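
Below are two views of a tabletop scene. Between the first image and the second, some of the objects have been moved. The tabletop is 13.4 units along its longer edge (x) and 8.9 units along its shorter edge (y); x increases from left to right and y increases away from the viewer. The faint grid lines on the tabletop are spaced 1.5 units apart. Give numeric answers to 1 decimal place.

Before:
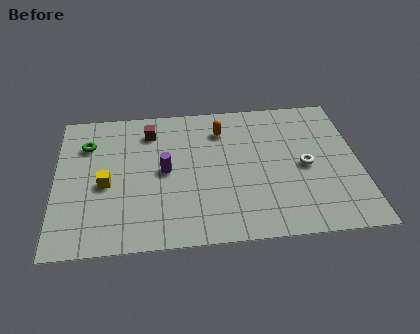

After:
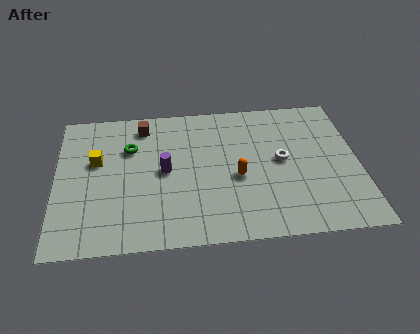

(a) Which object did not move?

the purple cylinder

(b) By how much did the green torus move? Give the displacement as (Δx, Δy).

(1.9, -0.4)

From the two frames, the green torus sits at roughly (1.4, 6.5) before and (3.3, 6.1) after.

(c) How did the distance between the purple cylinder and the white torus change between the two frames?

-1.0

The distance was about 6.2 in the first image and 5.2 in the second, so they moved 1.0 units closer together.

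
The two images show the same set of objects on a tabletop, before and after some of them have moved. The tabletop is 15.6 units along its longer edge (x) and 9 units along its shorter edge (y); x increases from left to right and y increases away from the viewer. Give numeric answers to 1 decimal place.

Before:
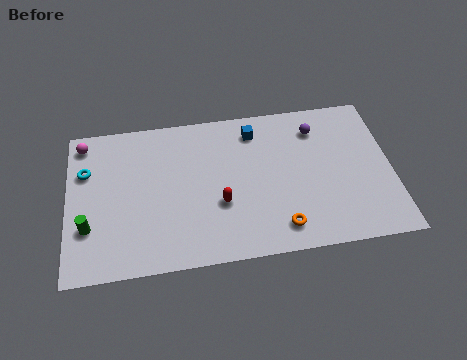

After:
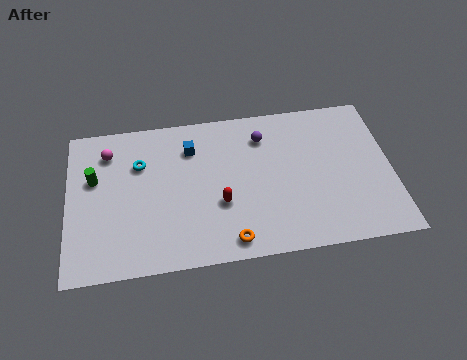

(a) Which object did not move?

the red capsule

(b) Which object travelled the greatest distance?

the blue cube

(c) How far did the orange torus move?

2.4

The orange torus moved from about (10.1, 1.5) to (7.7, 1.1), a distance of √(2.4² + 0.4²) ≈ 2.4.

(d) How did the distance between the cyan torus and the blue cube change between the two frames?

-5.7

They were about 8.3 units apart before and 2.6 after — 5.7 units closer together.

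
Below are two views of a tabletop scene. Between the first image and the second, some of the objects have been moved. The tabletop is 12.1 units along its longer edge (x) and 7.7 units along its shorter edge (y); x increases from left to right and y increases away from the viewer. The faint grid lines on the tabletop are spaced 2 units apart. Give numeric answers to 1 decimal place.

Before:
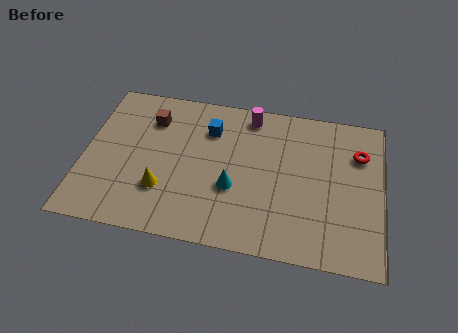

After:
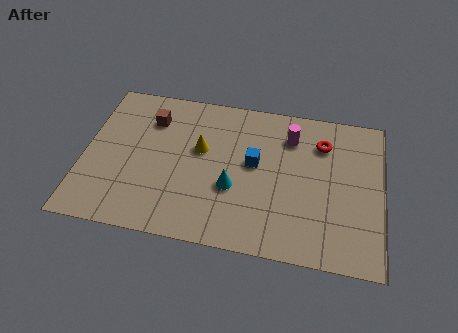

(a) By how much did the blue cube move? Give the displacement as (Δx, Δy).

(1.9, -1.4)

The blue cube started near (5.0, 5.7) and ended near (6.9, 4.3).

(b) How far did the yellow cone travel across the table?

2.7

The yellow cone moved from about (3.3, 2.3) to (4.7, 4.6), a distance of √(1.4² + 2.3²) ≈ 2.7.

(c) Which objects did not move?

the cyan cone and the brown cube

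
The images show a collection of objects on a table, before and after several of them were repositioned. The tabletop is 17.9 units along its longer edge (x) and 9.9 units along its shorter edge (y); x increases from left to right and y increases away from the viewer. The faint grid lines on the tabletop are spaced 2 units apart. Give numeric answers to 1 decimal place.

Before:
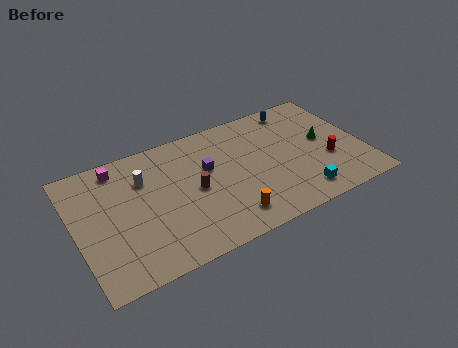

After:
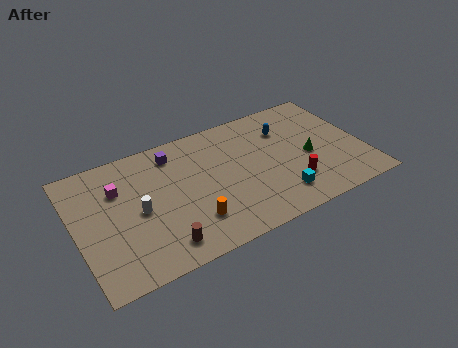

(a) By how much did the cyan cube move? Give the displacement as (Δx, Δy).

(-1.3, 0.4)

The cyan cube started near (13.5, 1.6) and ended near (12.2, 2.0).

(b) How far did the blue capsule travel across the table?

1.8

The blue capsule moved from about (14.4, 8.7) to (13.4, 7.2), a distance of √(1.0² + 1.5²) ≈ 1.8.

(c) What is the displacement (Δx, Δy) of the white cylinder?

(-0.6, -2.3)

From the two frames, the white cylinder sits at roughly (4.4, 7.0) before and (3.8, 4.7) after.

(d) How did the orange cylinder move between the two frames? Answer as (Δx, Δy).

(-2.2, 0.7)

The orange cylinder started near (9.0, 1.8) and ended near (6.8, 2.5).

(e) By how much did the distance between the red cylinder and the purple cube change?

+1.0

They were about 7.7 units apart before and 8.7 after — 1.0 units further apart.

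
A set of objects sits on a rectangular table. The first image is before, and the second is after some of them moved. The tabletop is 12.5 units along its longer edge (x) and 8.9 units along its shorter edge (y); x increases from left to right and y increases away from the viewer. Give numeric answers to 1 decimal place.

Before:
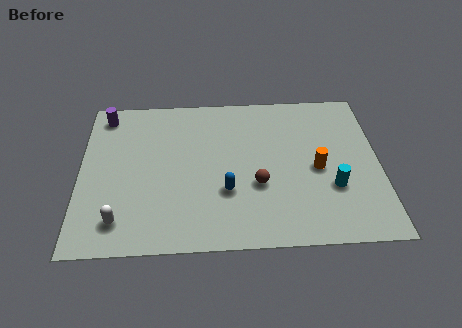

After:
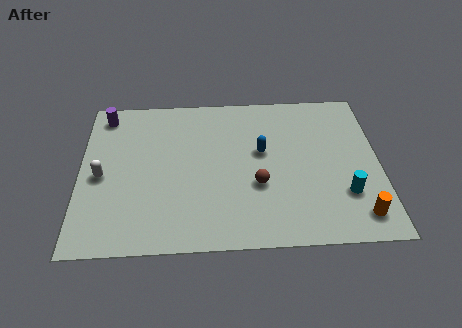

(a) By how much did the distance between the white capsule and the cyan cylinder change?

+1.3

They were about 8.9 units apart before and 10.2 after — 1.3 units further apart.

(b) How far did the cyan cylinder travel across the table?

0.6

The cyan cylinder moved from about (10.5, 3.0) to (11.0, 2.6), a distance of √(0.5² + 0.4²) ≈ 0.6.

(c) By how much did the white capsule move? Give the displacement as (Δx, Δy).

(-0.8, 2.5)

The white capsule was at about (1.7, 1.6) and moved to about (0.9, 4.1).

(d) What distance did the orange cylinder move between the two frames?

3.1

The orange cylinder was near (9.9, 4.1) before and (11.5, 1.4) after, so it travelled √(1.6² + 2.7²) ≈ 3.1 units.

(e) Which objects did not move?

the brown sphere and the purple cylinder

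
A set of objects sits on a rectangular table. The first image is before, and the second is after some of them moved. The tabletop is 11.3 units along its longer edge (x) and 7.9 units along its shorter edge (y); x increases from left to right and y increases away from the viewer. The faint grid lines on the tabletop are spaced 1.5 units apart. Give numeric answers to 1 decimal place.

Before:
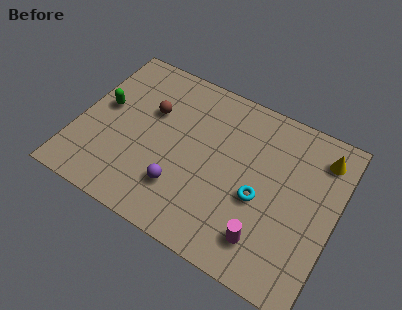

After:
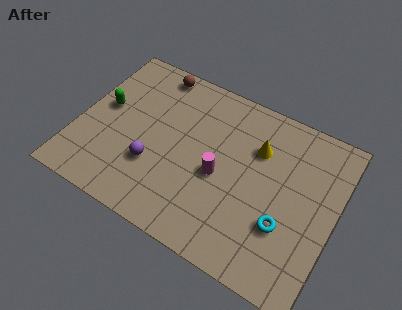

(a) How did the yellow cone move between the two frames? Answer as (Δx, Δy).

(-2.7, -0.9)

The yellow cone was at about (10.4, 6.4) and moved to about (7.7, 5.5).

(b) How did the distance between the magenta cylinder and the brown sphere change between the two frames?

-1.6

They were about 6.6 units apart before and 5.0 after — 1.6 units closer together.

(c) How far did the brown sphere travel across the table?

2.0

The brown sphere moved from about (3.0, 5.1) to (2.8, 7.1), a distance of √(0.2² + 2.0²) ≈ 2.0.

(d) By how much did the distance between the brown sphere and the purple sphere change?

+1.1

The distance was about 3.5 in the first image and 4.6 in the second, so they moved 1.1 units further apart.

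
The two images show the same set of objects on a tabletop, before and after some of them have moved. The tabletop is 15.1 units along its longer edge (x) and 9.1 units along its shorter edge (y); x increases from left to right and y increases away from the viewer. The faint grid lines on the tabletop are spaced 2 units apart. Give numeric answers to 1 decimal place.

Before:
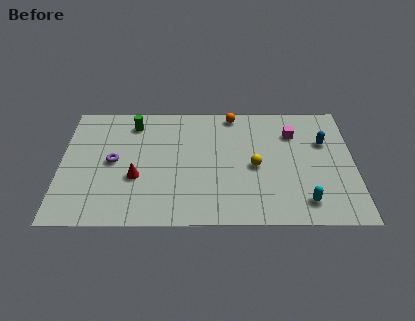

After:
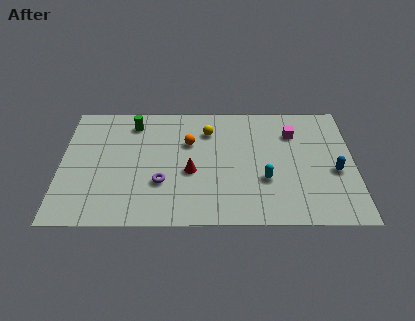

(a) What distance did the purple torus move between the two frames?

3.0

The purple torus moved from about (2.7, 4.6) to (5.2, 3.0), a distance of √(2.5² + 1.6²) ≈ 3.0.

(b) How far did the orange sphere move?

3.2

The orange sphere moved from about (8.9, 8.2) to (6.6, 6.0), a distance of √(2.3² + 2.2²) ≈ 3.2.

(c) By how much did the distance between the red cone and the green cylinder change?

+0.7

Before: roughly 4.1 units apart; after: 4.8. That's 0.7 units further apart.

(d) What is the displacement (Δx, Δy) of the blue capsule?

(0.5, -2.2)

The blue capsule was at about (13.6, 6.0) and moved to about (14.1, 3.8).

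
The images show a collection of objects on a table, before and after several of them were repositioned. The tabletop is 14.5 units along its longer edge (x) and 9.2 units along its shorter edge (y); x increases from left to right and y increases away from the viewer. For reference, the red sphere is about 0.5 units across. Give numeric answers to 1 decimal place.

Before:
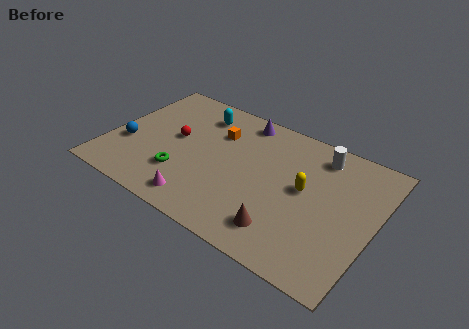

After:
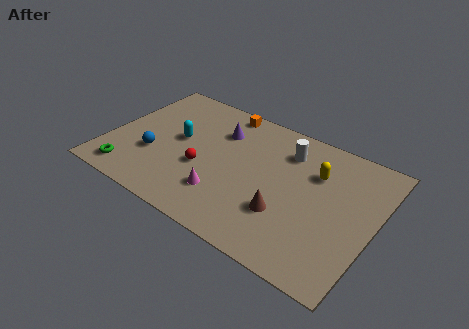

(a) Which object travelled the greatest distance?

the green torus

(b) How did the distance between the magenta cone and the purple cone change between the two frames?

-2.5

Before: roughly 6.9 units apart; after: 4.4. That's 2.5 units closer together.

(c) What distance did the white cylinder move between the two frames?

1.8

From (11.1, 7.7) to (9.4, 7.1), the white cylinder covered √(1.7² + 0.6²) ≈ 1.8 units.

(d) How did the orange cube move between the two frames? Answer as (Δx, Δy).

(0.0, 1.8)

The orange cube started near (5.6, 6.5) and ended near (5.6, 8.3).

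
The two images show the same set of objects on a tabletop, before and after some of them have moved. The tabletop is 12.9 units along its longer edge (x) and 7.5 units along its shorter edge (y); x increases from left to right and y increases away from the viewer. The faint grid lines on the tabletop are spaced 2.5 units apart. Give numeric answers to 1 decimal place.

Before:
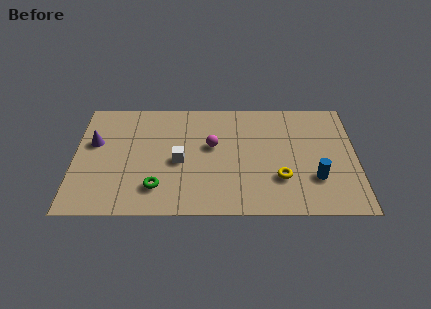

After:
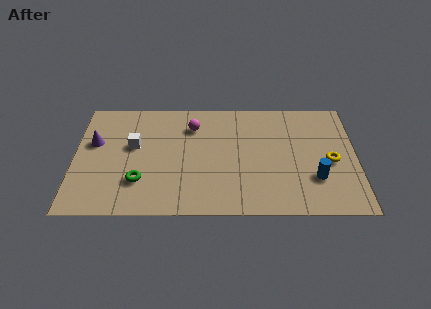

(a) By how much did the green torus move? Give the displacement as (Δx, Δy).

(-0.8, 0.4)

The green torus started near (3.8, 1.7) and ended near (3.0, 2.1).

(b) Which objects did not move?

the blue cylinder and the purple cone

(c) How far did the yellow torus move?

2.5

The yellow torus was near (9.4, 2.3) before and (11.7, 3.4) after, so it travelled √(2.3² + 1.1²) ≈ 2.5 units.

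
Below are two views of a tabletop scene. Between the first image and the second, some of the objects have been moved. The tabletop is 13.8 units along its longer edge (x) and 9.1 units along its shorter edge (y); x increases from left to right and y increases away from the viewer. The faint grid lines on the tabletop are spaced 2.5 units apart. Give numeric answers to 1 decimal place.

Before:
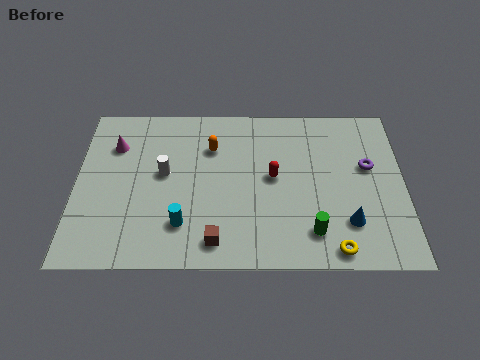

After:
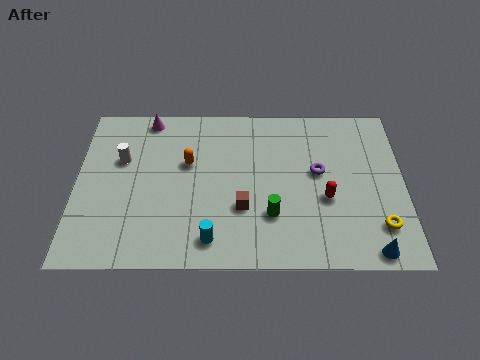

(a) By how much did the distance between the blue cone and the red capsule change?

-0.7

They were about 4.0 units apart before and 3.3 after — 0.7 units closer together.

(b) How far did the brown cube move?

2.1

The brown cube was near (5.9, 1.3) before and (7.0, 3.1) after, so it travelled √(1.1² + 1.8²) ≈ 2.1 units.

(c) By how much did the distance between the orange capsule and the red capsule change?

+3.0

Before: roughly 3.1 units apart; after: 6.1. That's 3.0 units further apart.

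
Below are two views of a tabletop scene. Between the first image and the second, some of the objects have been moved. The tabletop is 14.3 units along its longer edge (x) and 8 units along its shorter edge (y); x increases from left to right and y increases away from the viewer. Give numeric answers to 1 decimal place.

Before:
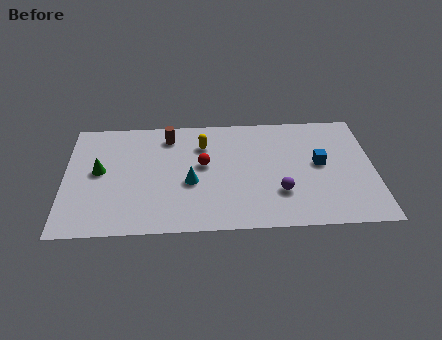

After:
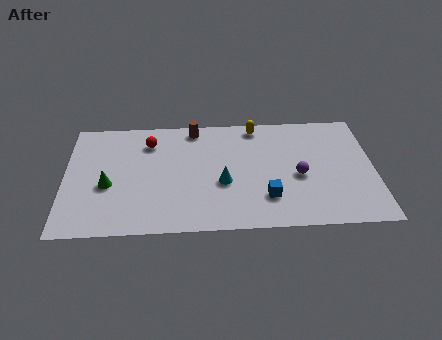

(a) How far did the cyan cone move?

1.5

From (5.8, 3.3) to (7.3, 3.2), the cyan cone covered √(1.5² + 0.1²) ≈ 1.5 units.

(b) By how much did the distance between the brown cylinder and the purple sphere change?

-0.6

They were about 6.6 units apart before and 6.0 after — 0.6 units closer together.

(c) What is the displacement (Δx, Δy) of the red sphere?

(-2.5, 1.7)

The red sphere started near (6.4, 4.5) and ended near (3.9, 6.2).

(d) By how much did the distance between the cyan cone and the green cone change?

+1.0

They were about 4.3 units apart before and 5.3 after — 1.0 units further apart.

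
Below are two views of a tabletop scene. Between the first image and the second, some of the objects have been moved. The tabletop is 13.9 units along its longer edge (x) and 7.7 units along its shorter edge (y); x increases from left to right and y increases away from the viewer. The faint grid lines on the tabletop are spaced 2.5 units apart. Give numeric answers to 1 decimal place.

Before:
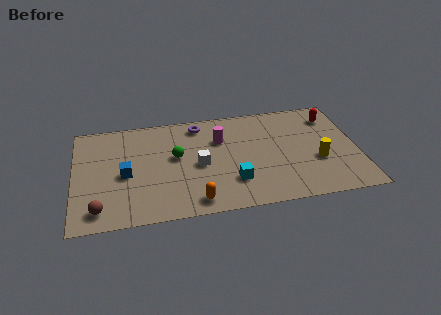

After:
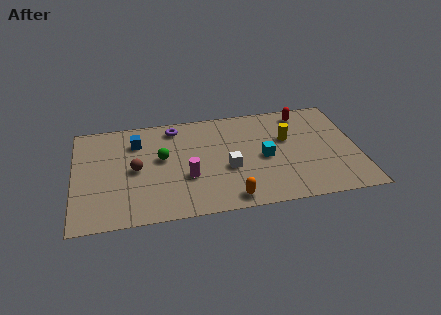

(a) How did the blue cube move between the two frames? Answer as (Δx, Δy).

(0.6, 2.3)

The blue cube was at about (2.5, 3.5) and moved to about (3.1, 5.8).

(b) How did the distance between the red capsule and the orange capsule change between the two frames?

-1.8

The distance was about 8.7 in the first image and 6.9 in the second, so they moved 1.8 units closer together.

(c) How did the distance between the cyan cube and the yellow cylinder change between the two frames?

-2.6

The distance was about 4.3 in the first image and 1.7 in the second, so they moved 2.6 units closer together.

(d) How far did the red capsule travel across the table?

1.5

The red capsule was near (12.8, 6.1) before and (11.4, 6.6) after, so it travelled √(1.4² + 0.5²) ≈ 1.5 units.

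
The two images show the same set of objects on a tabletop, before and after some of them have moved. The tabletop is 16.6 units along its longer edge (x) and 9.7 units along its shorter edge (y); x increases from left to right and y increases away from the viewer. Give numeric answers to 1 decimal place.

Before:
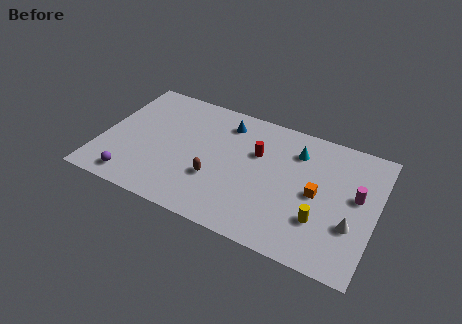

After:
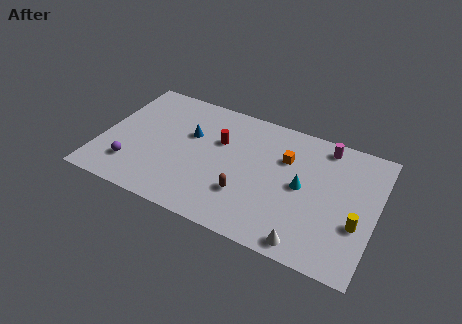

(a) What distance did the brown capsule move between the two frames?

1.9

The brown capsule moved from about (7.1, 3.3) to (9.0, 2.9), a distance of √(1.9² + 0.4²) ≈ 1.9.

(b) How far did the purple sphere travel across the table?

1.0

The purple sphere moved from about (2.3, 1.3) to (2.1, 2.3), a distance of √(0.2² + 1.0²) ≈ 1.0.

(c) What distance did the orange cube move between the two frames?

2.8

From (13.1, 4.7) to (11.0, 6.6), the orange cube covered √(2.1² + 1.9²) ≈ 2.8 units.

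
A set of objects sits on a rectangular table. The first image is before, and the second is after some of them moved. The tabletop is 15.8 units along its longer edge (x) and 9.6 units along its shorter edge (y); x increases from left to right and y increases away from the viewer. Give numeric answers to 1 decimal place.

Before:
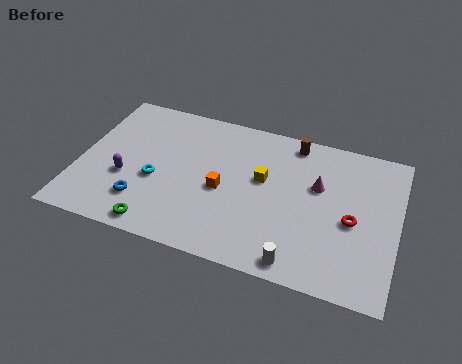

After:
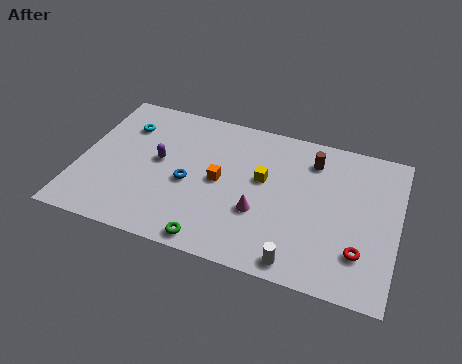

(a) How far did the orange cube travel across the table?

0.5

The orange cube was near (7.2, 4.3) before and (7.0, 4.8) after, so it travelled √(0.2² + 0.5²) ≈ 0.5 units.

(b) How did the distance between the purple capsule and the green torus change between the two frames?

+2.1

The distance was about 3.2 in the first image and 5.3 in the second, so they moved 2.1 units further apart.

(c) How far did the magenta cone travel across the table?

3.7

From (11.8, 6.0) to (9.1, 3.4), the magenta cone covered √(2.7² + 2.6²) ≈ 3.7 units.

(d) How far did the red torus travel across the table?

1.9

From (13.6, 4.3) to (14.1, 2.5), the red torus covered √(0.5² + 1.8²) ≈ 1.9 units.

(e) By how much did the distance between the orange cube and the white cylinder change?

+0.5

They were about 5.2 units apart before and 5.7 after — 0.5 units further apart.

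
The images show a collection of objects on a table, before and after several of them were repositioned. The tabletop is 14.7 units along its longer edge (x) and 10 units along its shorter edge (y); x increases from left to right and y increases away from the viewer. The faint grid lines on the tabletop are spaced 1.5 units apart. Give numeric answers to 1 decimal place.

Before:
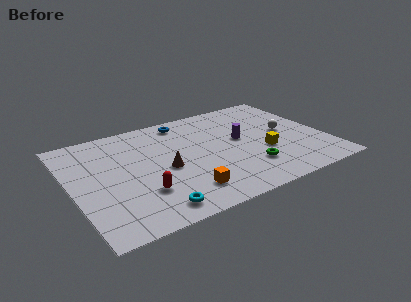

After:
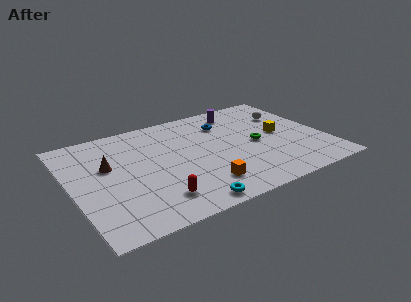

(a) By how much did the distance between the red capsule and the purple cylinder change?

+2.0

Before: roughly 6.7 units apart; after: 8.7. That's 2.0 units further apart.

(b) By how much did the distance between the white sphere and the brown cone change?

+3.5

The distance was about 7.3 in the first image and 10.8 in the second, so they moved 3.5 units further apart.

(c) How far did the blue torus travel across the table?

2.6

The blue torus was near (7.0, 8.7) before and (9.3, 7.5) after, so it travelled √(2.3² + 1.2²) ≈ 2.6 units.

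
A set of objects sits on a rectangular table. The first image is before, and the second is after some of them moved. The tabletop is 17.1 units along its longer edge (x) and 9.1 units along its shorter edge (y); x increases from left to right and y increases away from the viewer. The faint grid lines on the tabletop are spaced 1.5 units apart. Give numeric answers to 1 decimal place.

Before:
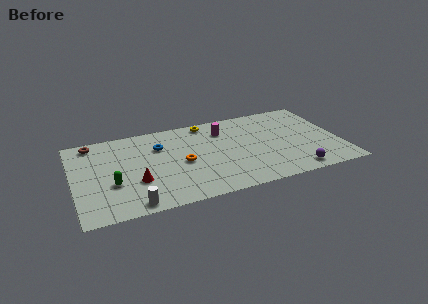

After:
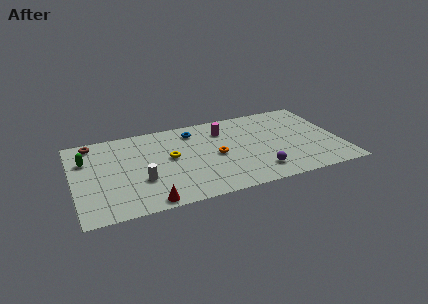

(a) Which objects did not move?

the brown torus and the magenta cylinder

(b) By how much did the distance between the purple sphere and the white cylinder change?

-2.9

The distance was about 10.4 in the first image and 7.5 in the second, so they moved 2.9 units closer together.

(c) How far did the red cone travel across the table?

2.4

From (3.9, 3.1) to (4.5, 0.8), the red cone covered √(0.6² + 2.3²) ≈ 2.4 units.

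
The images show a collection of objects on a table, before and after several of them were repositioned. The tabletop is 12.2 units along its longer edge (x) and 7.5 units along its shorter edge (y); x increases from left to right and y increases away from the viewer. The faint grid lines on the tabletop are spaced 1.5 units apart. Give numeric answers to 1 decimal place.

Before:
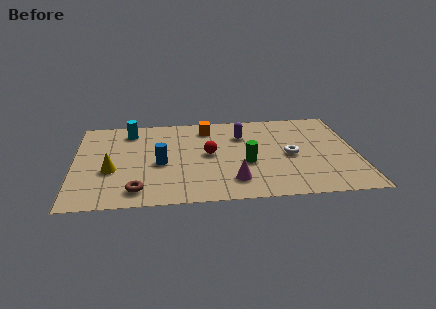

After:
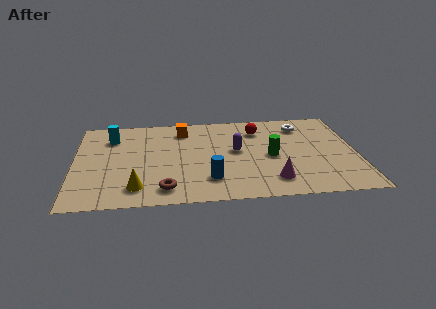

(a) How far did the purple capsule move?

1.3

The purple capsule moved from about (7.3, 5.4) to (7.0, 4.1), a distance of √(0.3² + 1.3²) ≈ 1.3.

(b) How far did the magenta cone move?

1.7

From (6.8, 1.6) to (8.5, 1.5), the magenta cone covered √(1.7² + 0.1²) ≈ 1.7 units.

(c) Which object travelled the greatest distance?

the red sphere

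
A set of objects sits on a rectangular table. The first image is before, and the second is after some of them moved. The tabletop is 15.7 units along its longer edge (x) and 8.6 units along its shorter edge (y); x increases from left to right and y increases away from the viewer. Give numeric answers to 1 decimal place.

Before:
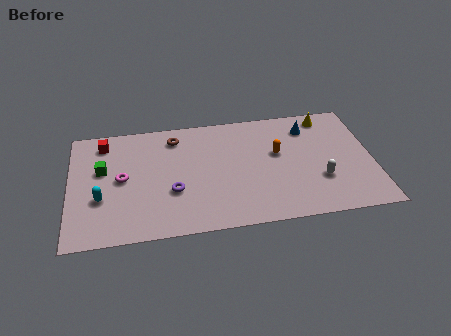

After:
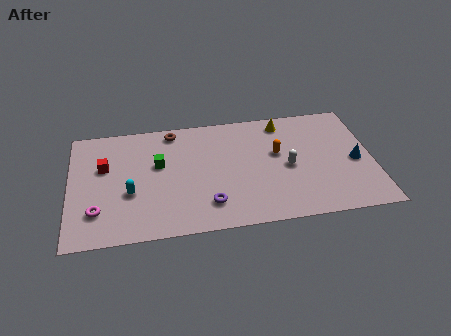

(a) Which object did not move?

the orange capsule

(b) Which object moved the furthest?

the blue cone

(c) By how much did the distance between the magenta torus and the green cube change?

+3.1

The distance was about 1.3 in the first image and 4.4 in the second, so they moved 3.1 units further apart.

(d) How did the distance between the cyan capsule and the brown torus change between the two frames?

-0.7

Before: roughly 5.6 units apart; after: 4.9. That's 0.7 units closer together.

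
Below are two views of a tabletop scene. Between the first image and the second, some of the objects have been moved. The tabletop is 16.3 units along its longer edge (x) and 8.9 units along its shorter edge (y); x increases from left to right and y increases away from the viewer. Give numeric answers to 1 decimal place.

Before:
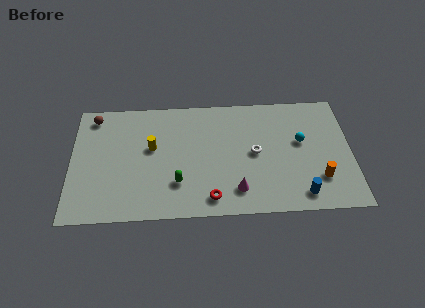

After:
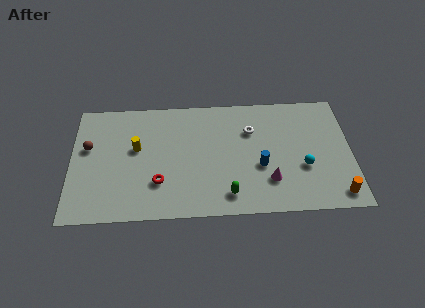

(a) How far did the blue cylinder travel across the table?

3.2

The blue cylinder was near (13.3, 1.3) before and (11.0, 3.5) after, so it travelled √(2.3² + 2.2²) ≈ 3.2 units.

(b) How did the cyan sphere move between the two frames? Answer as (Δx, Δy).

(0.1, -1.9)

The cyan sphere was at about (13.4, 5.2) and moved to about (13.5, 3.3).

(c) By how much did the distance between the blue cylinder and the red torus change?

+0.8

They were about 5.2 units apart before and 6.0 after — 0.8 units further apart.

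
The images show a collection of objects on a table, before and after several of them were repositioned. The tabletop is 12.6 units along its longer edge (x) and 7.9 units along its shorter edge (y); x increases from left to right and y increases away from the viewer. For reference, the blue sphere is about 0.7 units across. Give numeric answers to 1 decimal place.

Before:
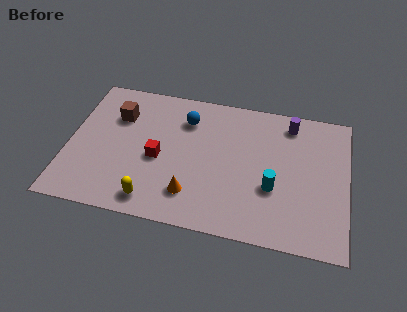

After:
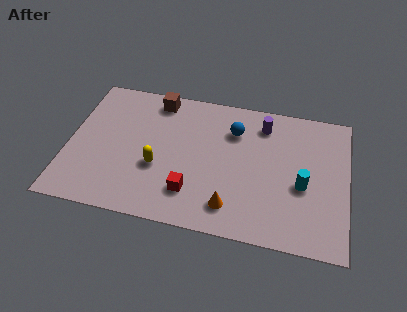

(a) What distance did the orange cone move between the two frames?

1.8

The orange cone moved from about (5.7, 1.8) to (7.5, 1.5), a distance of √(1.8² + 0.3²) ≈ 1.8.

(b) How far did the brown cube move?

2.1

From (2.1, 5.6) to (3.8, 6.9), the brown cube covered √(1.7² + 1.3²) ≈ 2.1 units.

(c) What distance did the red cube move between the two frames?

2.3

The red cube moved from about (4.1, 3.5) to (5.7, 1.9), a distance of √(1.6² + 1.6²) ≈ 2.3.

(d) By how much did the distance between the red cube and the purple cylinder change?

-1.2

They were about 6.6 units apart before and 5.4 after — 1.2 units closer together.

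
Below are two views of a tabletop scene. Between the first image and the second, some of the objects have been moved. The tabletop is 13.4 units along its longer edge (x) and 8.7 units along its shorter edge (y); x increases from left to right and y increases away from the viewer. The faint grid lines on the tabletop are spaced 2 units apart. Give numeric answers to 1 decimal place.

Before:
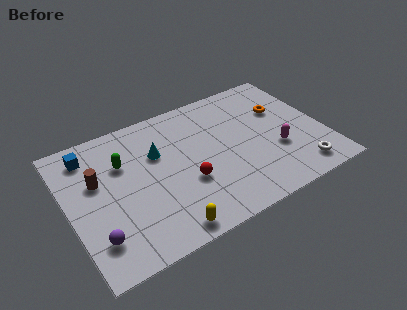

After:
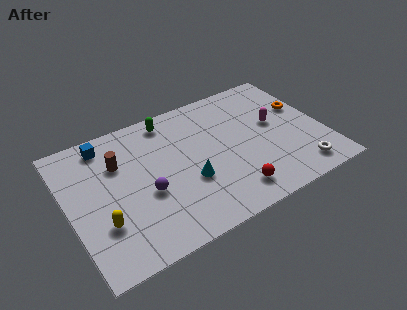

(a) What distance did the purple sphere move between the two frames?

3.2

The purple sphere was near (1.1, 2.0) before and (3.9, 3.5) after, so it travelled √(2.8² + 1.5²) ≈ 3.2 units.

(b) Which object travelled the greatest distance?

the yellow capsule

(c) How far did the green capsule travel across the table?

3.2

The green capsule moved from about (3.0, 5.9) to (5.7, 7.6), a distance of √(2.7² + 1.7²) ≈ 3.2.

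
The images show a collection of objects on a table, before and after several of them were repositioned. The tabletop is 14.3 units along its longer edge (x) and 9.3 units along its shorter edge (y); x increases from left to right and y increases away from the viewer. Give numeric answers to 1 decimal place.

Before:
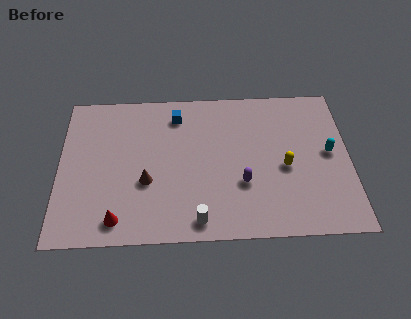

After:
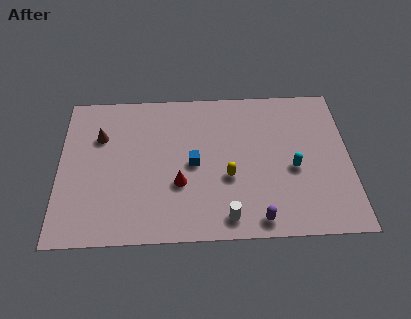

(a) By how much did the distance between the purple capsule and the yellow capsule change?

+0.7

They were about 2.3 units apart before and 3.0 after — 0.7 units further apart.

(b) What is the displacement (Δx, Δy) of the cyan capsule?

(-1.8, -0.9)

The cyan capsule started near (13.3, 4.9) and ended near (11.5, 4.0).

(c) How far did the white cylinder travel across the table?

1.4

From (6.8, 1.1) to (8.2, 1.2), the white cylinder covered √(1.4² + 0.1²) ≈ 1.4 units.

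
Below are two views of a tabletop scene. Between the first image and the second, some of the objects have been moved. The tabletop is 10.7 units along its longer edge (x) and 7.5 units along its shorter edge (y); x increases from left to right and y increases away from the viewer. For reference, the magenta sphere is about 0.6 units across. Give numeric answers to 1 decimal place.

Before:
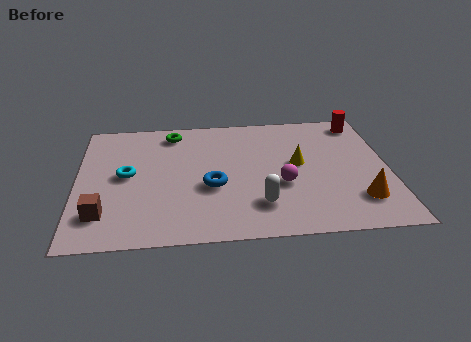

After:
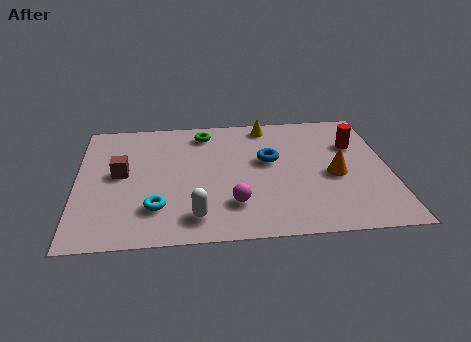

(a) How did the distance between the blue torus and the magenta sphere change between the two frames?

+0.4

They were about 2.4 units apart before and 2.8 after — 0.4 units further apart.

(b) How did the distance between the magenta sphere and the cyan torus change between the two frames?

-2.8

They were about 5.4 units apart before and 2.6 after — 2.8 units closer together.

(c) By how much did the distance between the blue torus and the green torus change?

-0.7

Before: roughly 3.6 units apart; after: 2.9. That's 0.7 units closer together.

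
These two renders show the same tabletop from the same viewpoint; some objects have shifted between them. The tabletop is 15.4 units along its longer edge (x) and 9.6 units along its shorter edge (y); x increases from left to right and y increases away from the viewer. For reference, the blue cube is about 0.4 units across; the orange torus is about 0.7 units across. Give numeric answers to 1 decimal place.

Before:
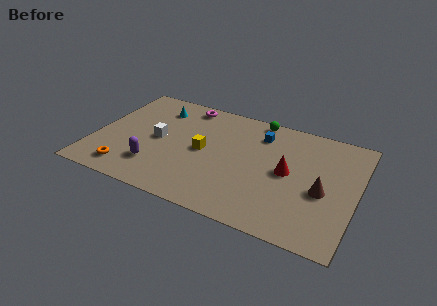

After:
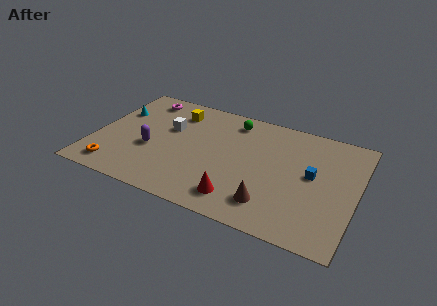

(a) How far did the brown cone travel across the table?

3.5

The brown cone was near (13.5, 4.1) before and (10.7, 2.0) after, so it travelled √(2.8² + 2.1²) ≈ 3.5 units.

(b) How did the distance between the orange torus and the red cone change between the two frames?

-2.4

Before: roughly 9.7 units apart; after: 7.3. That's 2.4 units closer together.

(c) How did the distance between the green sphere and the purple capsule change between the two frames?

-2.2

The distance was about 8.4 in the first image and 6.2 in the second, so they moved 2.2 units closer together.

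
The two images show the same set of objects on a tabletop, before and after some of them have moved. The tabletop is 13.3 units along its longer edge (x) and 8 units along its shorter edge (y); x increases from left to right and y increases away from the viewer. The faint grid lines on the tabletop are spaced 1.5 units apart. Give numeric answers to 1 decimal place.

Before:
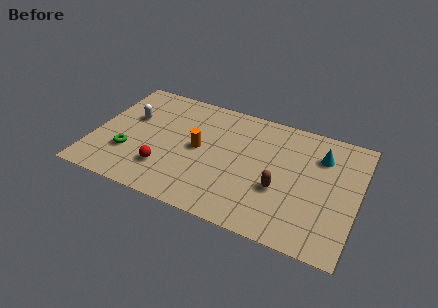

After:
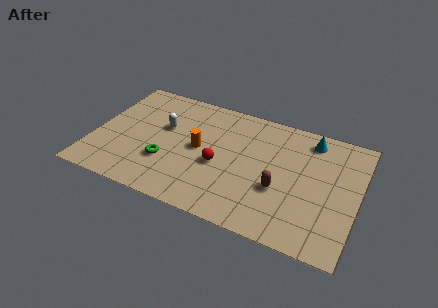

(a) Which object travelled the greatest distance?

the red sphere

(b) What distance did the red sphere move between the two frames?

2.9

The red sphere moved from about (3.8, 2.1) to (6.4, 3.4), a distance of √(2.6² + 1.3²) ≈ 2.9.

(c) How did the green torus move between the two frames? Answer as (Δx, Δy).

(1.9, 0.1)

From the two frames, the green torus sits at roughly (1.9, 2.5) before and (3.8, 2.6) after.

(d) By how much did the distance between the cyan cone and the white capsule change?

-2.1

They were about 9.6 units apart before and 7.5 after — 2.1 units closer together.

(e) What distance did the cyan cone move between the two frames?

1.1

From (11.3, 5.9) to (10.7, 6.8), the cyan cone covered √(0.6² + 0.9²) ≈ 1.1 units.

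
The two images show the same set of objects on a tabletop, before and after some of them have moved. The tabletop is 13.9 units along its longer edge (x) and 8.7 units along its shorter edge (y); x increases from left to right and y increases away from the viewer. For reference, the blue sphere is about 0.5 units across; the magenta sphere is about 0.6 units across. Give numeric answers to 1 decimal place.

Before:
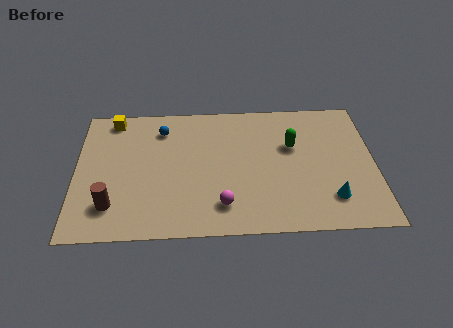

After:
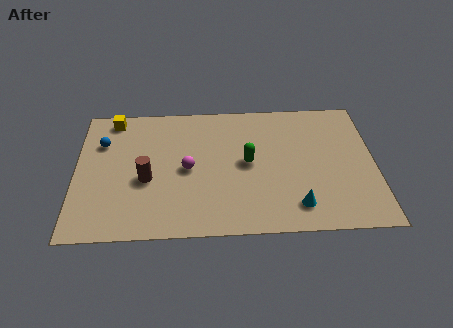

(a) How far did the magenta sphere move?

2.9

The magenta sphere moved from about (6.8, 1.8) to (5.2, 4.2), a distance of √(1.6² + 2.4²) ≈ 2.9.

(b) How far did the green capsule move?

2.3

The green capsule was near (10.1, 5.5) before and (8.0, 4.5) after, so it travelled √(2.1² + 1.0²) ≈ 2.3 units.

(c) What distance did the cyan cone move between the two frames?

1.6

The cyan cone was near (11.8, 2.0) before and (10.2, 1.6) after, so it travelled √(1.6² + 0.4²) ≈ 1.6 units.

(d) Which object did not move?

the yellow cube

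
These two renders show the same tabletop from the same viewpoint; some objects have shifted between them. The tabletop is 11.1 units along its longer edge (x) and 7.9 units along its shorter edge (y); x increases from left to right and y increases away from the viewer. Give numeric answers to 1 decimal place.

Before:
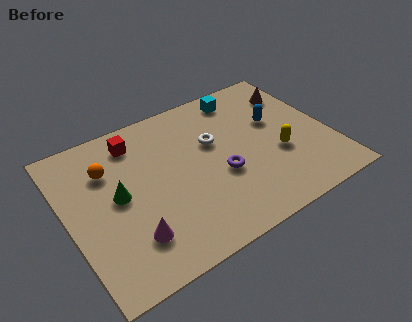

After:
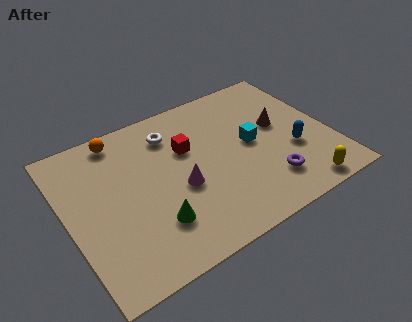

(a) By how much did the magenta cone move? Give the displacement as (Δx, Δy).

(2.3, 1.4)

From the two frames, the magenta cone sits at roughly (2.3, 1.9) before and (4.6, 3.3) after.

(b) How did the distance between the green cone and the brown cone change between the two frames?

-1.9

They were about 8.2 units apart before and 6.3 after — 1.9 units closer together.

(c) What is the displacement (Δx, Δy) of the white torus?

(-1.6, 1.3)

From the two frames, the white torus sits at roughly (6.3, 4.9) before and (4.7, 6.2) after.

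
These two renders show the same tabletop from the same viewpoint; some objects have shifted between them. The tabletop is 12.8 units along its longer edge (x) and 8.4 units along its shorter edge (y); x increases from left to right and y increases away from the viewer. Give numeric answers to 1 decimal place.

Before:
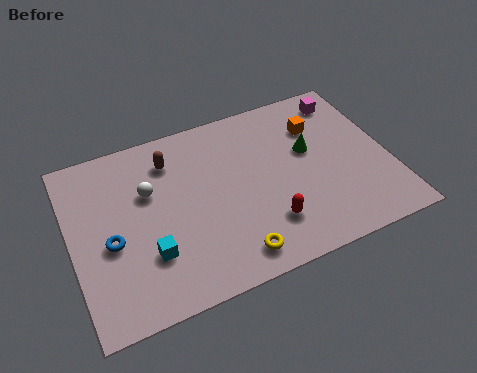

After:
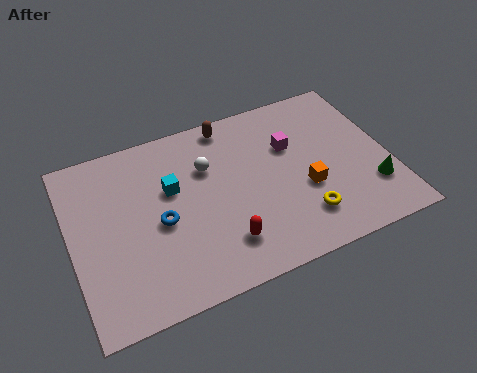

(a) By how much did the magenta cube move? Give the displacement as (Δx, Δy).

(-2.5, -1.6)

The magenta cube started near (11.5, 7.1) and ended near (9.0, 5.5).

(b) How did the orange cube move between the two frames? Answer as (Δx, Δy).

(-0.9, -2.9)

The orange cube started near (10.2, 6.1) and ended near (9.3, 3.2).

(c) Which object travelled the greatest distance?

the green cone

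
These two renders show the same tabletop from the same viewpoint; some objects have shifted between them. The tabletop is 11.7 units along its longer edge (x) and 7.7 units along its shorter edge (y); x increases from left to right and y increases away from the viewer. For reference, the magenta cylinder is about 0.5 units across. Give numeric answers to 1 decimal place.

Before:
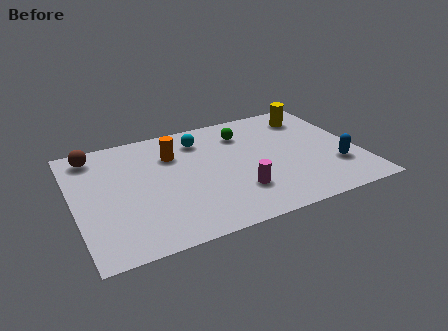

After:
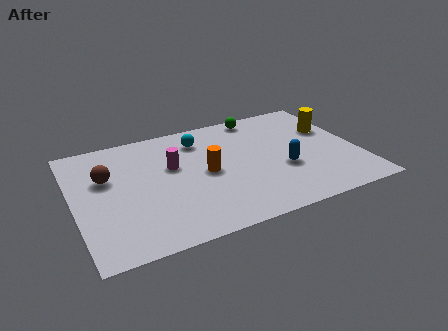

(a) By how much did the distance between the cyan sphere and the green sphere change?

+0.9

The distance was about 1.8 in the first image and 2.7 in the second, so they moved 0.9 units further apart.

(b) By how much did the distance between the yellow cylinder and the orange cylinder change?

-0.4

Before: roughly 5.9 units apart; after: 5.5. That's 0.4 units closer together.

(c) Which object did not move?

the cyan sphere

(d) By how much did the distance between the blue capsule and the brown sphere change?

-3.1

Before: roughly 10.5 units apart; after: 7.4. That's 3.1 units closer together.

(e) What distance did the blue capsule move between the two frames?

2.2

The blue capsule was near (10.6, 2.3) before and (8.5, 2.9) after, so it travelled √(2.1² + 0.6²) ≈ 2.2 units.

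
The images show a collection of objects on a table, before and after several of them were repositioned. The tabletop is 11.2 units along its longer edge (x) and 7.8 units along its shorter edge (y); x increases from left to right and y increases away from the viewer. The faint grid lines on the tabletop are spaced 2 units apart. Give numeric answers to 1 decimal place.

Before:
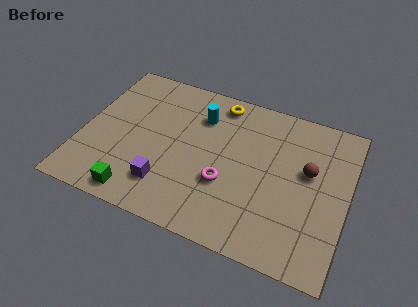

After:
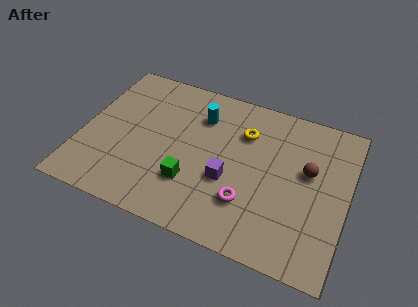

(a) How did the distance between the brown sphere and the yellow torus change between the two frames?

-1.6

Before: roughly 4.6 units apart; after: 3.0. That's 1.6 units closer together.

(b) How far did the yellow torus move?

1.7

From (5.5, 6.8) to (6.7, 5.6), the yellow torus covered √(1.2² + 1.2²) ≈ 1.7 units.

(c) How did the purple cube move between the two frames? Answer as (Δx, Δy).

(2.5, 1.2)

From the two frames, the purple cube sits at roughly (3.8, 1.8) before and (6.3, 3.0) after.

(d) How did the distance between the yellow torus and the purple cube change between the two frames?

-2.7

They were about 5.3 units apart before and 2.6 after — 2.7 units closer together.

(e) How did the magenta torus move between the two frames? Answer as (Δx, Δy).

(1.0, -0.6)

The magenta torus was at about (6.2, 2.8) and moved to about (7.2, 2.2).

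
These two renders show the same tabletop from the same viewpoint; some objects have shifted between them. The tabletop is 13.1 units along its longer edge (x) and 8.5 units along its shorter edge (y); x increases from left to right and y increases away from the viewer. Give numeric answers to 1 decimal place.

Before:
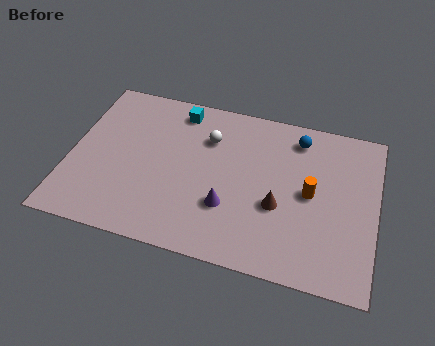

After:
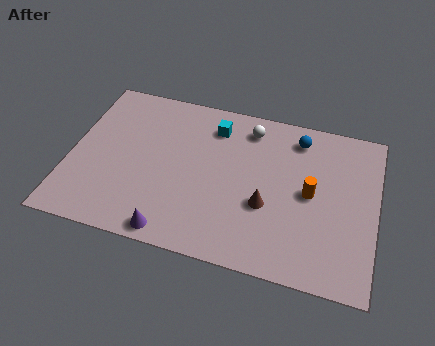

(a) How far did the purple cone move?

2.9

The purple cone moved from about (6.9, 2.7) to (4.7, 0.8), a distance of √(2.2² + 1.9²) ≈ 2.9.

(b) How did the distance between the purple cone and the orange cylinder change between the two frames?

+2.8

Before: roughly 3.8 units apart; after: 6.6. That's 2.8 units further apart.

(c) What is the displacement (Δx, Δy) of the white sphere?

(1.7, 1.0)

From the two frames, the white sphere sits at roughly (5.8, 6.1) before and (7.5, 7.1) after.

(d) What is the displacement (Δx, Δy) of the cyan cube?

(1.6, -0.5)

From the two frames, the cyan cube sits at roughly (4.4, 7.3) before and (6.0, 6.8) after.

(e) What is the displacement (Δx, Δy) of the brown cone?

(-0.5, -0.1)

The brown cone was at about (9.0, 3.3) and moved to about (8.5, 3.2).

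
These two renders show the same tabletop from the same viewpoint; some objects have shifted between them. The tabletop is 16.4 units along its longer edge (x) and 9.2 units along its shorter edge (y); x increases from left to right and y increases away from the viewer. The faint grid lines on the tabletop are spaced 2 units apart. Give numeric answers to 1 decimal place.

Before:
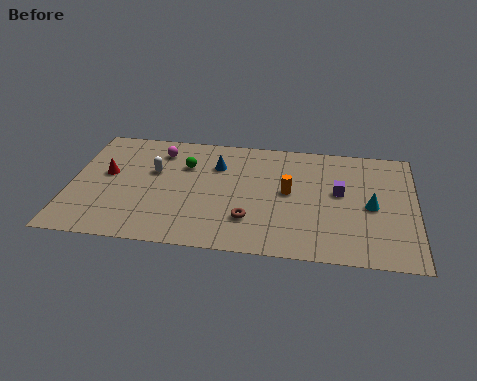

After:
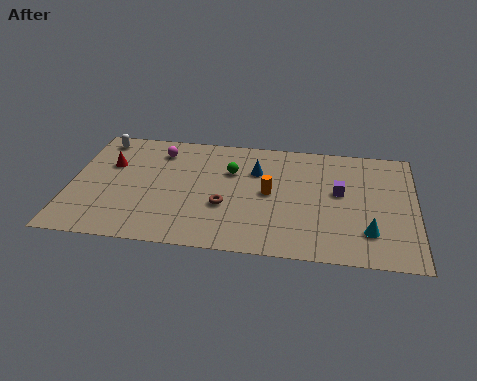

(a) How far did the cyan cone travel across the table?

2.0

From (14.3, 4.3) to (14.2, 2.3), the cyan cone covered √(0.1² + 2.0²) ≈ 2.0 units.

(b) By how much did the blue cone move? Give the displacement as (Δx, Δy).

(1.9, -0.2)

The blue cone was at about (6.9, 6.6) and moved to about (8.8, 6.4).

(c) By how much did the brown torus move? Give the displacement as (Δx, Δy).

(-1.2, 0.9)

From the two frames, the brown torus sits at roughly (8.6, 2.5) before and (7.4, 3.4) after.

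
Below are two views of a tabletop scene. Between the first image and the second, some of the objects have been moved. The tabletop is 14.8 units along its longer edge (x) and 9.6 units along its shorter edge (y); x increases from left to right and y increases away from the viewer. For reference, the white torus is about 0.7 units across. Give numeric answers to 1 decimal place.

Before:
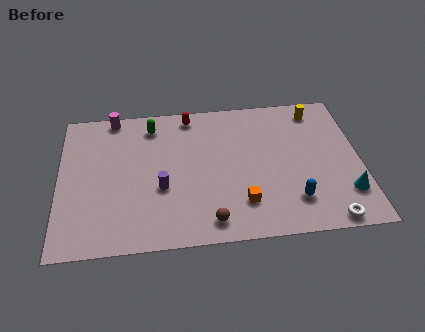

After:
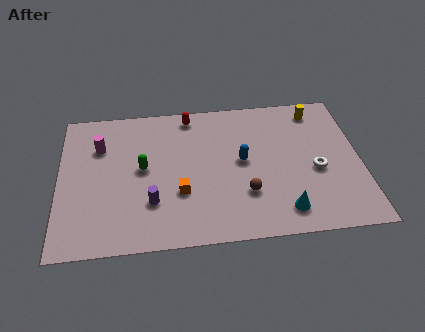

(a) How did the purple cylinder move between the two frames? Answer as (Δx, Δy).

(-0.5, -0.9)

The purple cylinder was at about (5.0, 3.7) and moved to about (4.5, 2.8).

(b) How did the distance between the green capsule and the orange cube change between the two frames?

-4.6

The distance was about 7.1 in the first image and 2.5 in the second, so they moved 4.6 units closer together.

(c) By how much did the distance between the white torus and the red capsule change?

-2.6

Before: roughly 10.1 units apart; after: 7.5. That's 2.6 units closer together.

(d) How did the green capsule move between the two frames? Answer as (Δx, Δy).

(-0.5, -2.9)

The green capsule was at about (4.6, 8.0) and moved to about (4.1, 5.1).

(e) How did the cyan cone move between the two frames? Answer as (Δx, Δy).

(-3.1, -0.8)

The cyan cone started near (14.0, 2.4) and ended near (10.9, 1.6).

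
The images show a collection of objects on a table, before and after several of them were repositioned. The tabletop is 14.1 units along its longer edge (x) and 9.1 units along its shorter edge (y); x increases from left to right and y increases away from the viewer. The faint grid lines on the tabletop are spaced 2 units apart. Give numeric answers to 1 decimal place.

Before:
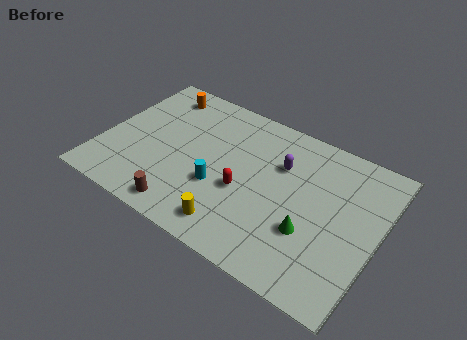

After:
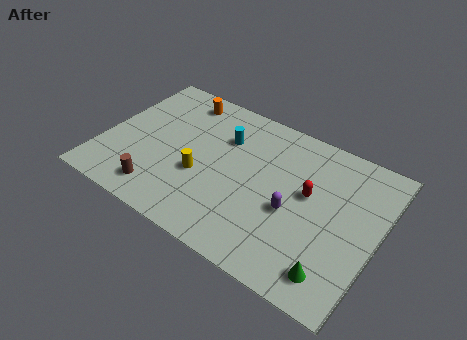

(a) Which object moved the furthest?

the red capsule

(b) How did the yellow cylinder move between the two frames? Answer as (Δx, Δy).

(-2.1, 2.1)

The yellow cylinder was at about (7.3, 1.4) and moved to about (5.2, 3.5).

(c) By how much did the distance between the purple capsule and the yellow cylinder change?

-0.4

The distance was about 5.1 in the first image and 4.7 in the second, so they moved 0.4 units closer together.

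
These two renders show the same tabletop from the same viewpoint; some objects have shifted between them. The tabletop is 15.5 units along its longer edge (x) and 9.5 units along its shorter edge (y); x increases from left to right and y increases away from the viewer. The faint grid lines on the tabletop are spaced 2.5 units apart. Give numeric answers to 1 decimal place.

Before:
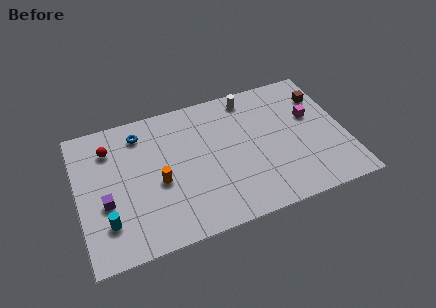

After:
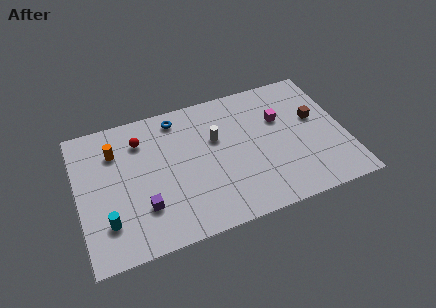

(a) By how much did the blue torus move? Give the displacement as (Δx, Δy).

(2.2, 0.4)

From the two frames, the blue torus sits at roughly (3.8, 7.8) before and (6.0, 8.2) after.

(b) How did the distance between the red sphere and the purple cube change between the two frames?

+1.0

They were about 3.6 units apart before and 4.6 after — 1.0 units further apart.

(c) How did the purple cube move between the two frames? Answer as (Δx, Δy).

(2.1, -1.0)

From the two frames, the purple cube sits at roughly (1.5, 3.7) before and (3.6, 2.7) after.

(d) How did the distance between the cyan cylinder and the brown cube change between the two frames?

-1.0

Before: roughly 13.8 units apart; after: 12.8. That's 1.0 units closer together.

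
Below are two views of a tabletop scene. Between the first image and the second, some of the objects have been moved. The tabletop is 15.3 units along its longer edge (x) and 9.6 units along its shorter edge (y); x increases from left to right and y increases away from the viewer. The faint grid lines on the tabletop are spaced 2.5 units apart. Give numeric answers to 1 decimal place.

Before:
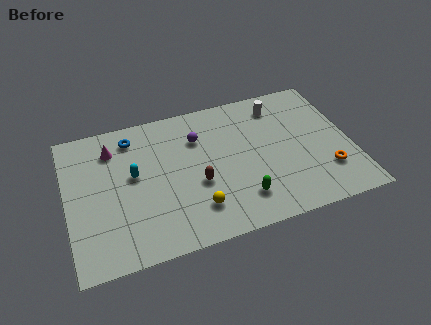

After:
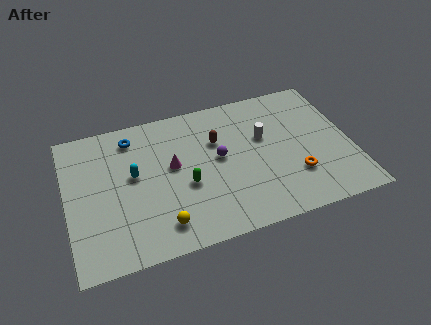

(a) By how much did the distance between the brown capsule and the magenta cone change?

-3.0

The distance was about 5.7 in the first image and 2.7 in the second, so they moved 3.0 units closer together.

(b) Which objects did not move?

the cyan capsule and the blue torus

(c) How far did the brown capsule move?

2.9

From (6.9, 3.8) to (8.2, 6.4), the brown capsule covered √(1.3² + 2.6²) ≈ 2.9 units.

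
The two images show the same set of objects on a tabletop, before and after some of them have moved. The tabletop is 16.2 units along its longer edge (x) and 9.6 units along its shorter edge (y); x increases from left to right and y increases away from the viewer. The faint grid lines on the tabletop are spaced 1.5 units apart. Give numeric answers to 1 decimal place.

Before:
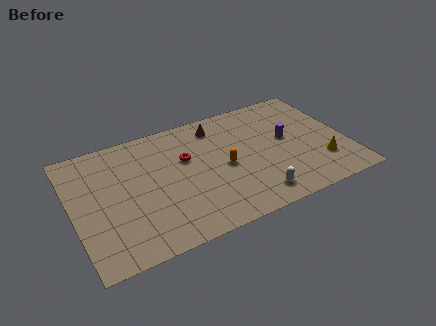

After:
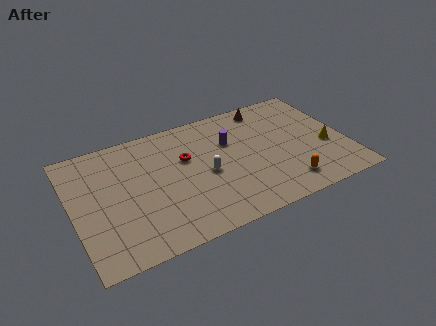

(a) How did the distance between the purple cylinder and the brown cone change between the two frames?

-1.5

The distance was about 4.7 in the first image and 3.2 in the second, so they moved 1.5 units closer together.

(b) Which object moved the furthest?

the orange capsule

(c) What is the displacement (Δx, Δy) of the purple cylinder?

(-3.3, 1.1)

The purple cylinder started near (12.8, 5.3) and ended near (9.5, 6.4).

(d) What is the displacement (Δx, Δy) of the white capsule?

(-2.5, 2.9)

From the two frames, the white capsule sits at roughly (10.3, 1.5) before and (7.8, 4.4) after.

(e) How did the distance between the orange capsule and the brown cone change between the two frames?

+3.2

Before: roughly 3.5 units apart; after: 6.7. That's 3.2 units further apart.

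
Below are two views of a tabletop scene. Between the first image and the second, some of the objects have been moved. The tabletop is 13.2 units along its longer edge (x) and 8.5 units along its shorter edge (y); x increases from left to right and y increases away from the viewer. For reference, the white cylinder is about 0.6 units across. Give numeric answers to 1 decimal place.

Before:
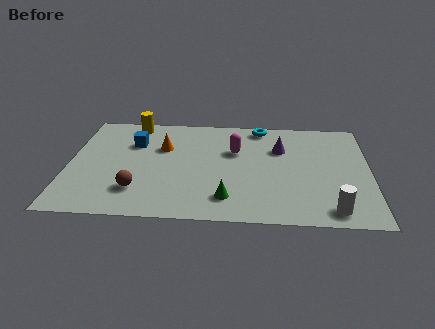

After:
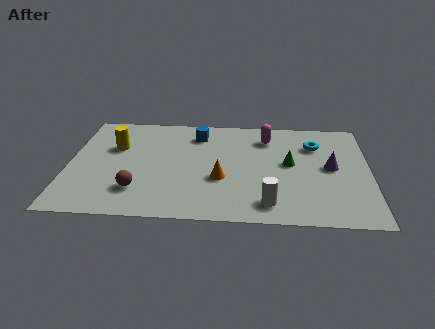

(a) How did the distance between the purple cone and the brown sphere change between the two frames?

+1.5

Before: roughly 7.2 units apart; after: 8.7. That's 1.5 units further apart.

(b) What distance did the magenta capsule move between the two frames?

1.8

From (7.3, 5.5) to (8.7, 6.7), the magenta capsule covered √(1.4² + 1.2²) ≈ 1.8 units.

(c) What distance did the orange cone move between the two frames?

3.5

From (4.1, 5.6) to (6.7, 3.2), the orange cone covered √(2.6² + 2.4²) ≈ 3.5 units.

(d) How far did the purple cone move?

2.6

The purple cone was near (9.3, 5.8) before and (11.5, 4.4) after, so it travelled √(2.2² + 1.4²) ≈ 2.6 units.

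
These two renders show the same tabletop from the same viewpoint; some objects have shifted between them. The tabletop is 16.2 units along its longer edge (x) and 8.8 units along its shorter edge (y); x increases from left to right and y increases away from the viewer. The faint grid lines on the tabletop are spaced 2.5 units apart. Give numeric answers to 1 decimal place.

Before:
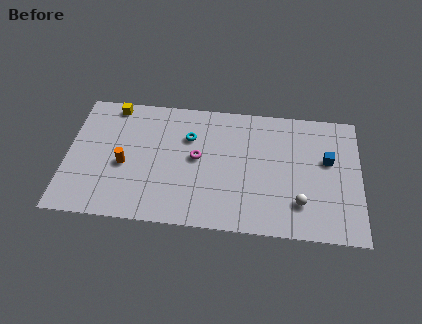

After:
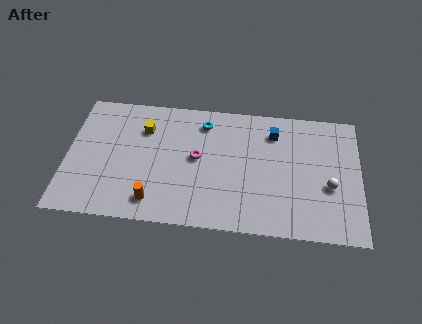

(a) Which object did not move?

the magenta torus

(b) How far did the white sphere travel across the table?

2.1

From (12.9, 2.2) to (14.5, 3.5), the white sphere covered √(1.6² + 1.3²) ≈ 2.1 units.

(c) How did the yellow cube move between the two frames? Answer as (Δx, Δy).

(1.8, -1.5)

The yellow cube started near (2.4, 7.9) and ended near (4.2, 6.4).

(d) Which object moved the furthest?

the blue cube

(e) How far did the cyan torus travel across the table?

1.4

The cyan torus moved from about (6.7, 6.1) to (7.5, 7.2), a distance of √(0.8² + 1.1²) ≈ 1.4.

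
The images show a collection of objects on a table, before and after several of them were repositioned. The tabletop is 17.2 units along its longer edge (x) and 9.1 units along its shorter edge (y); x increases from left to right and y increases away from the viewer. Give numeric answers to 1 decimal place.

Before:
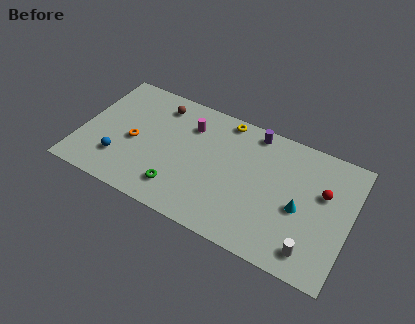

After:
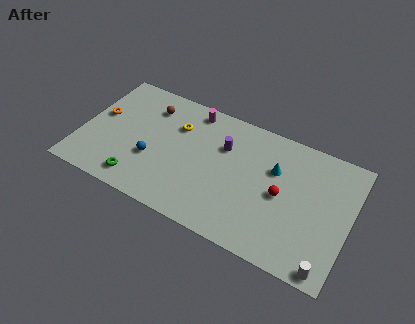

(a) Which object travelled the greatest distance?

the yellow torus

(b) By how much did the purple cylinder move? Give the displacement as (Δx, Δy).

(-1.7, -1.9)

The purple cylinder started near (10.7, 8.1) and ended near (9.0, 6.2).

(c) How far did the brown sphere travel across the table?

0.7

From (4.6, 7.5) to (4.0, 7.1), the brown sphere covered √(0.6² + 0.4²) ≈ 0.7 units.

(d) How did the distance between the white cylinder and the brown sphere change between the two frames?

+1.6

They were about 12.1 units apart before and 13.7 after — 1.6 units further apart.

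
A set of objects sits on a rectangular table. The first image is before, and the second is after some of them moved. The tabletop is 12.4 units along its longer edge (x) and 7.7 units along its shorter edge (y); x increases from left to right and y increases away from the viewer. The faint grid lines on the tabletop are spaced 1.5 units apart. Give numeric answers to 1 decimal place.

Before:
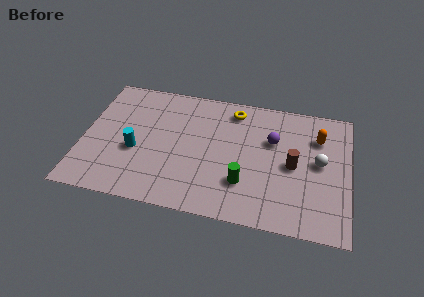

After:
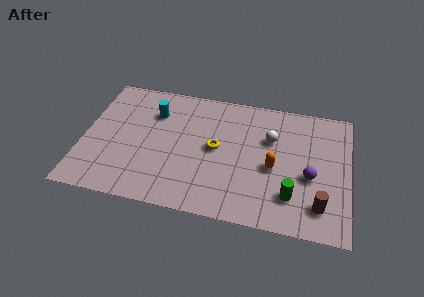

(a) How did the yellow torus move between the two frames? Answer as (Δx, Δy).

(-0.7, -2.5)

The yellow torus was at about (6.9, 6.5) and moved to about (6.2, 4.0).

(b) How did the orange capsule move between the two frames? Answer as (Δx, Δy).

(-2.0, -2.2)

The orange capsule started near (10.9, 5.6) and ended near (8.9, 3.4).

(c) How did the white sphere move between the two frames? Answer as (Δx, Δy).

(-2.3, 1.0)

From the two frames, the white sphere sits at roughly (11.0, 4.1) before and (8.7, 5.1) after.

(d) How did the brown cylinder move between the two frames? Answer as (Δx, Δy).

(1.3, -2.1)

The brown cylinder was at about (9.8, 3.7) and moved to about (11.1, 1.6).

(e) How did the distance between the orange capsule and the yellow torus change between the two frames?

-1.3

The distance was about 4.1 in the first image and 2.8 in the second, so they moved 1.3 units closer together.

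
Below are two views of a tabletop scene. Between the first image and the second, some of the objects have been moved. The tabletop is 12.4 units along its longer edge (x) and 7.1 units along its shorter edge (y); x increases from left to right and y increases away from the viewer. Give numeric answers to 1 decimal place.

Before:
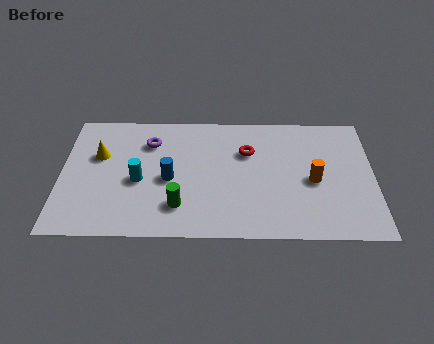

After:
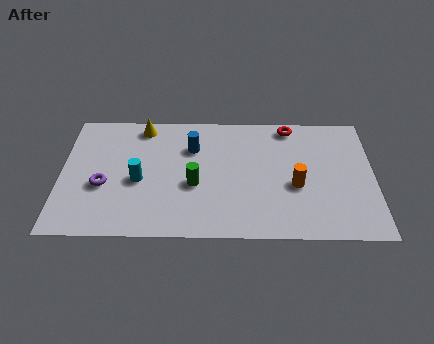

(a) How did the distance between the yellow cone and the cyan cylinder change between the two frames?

+1.0

They were about 2.1 units apart before and 3.1 after — 1.0 units further apart.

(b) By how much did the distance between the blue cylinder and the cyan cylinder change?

+1.6

Before: roughly 1.2 units apart; after: 2.8. That's 1.6 units further apart.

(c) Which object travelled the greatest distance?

the purple torus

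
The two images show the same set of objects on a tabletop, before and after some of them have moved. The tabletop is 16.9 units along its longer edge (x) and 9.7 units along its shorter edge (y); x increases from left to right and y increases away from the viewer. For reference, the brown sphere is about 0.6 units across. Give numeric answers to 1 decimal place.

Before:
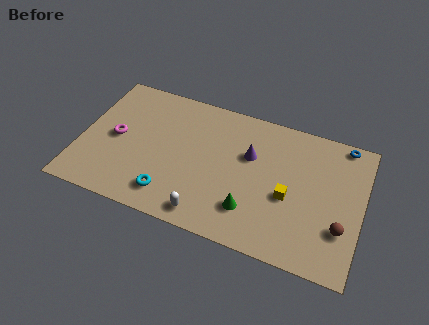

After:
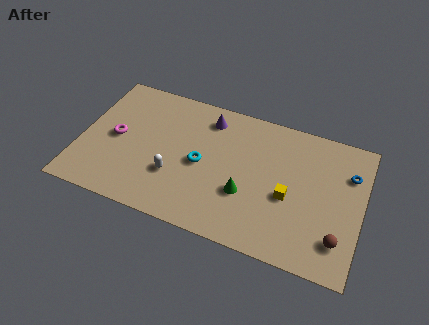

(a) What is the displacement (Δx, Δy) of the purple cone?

(-2.7, 1.8)

The purple cone started near (10.1, 6.2) and ended near (7.4, 8.0).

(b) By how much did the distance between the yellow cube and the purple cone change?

+3.2

They were about 3.3 units apart before and 6.5 after — 3.2 units further apart.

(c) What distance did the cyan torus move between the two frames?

3.2

From (5.7, 1.8) to (7.3, 4.6), the cyan torus covered √(1.6² + 2.8²) ≈ 3.2 units.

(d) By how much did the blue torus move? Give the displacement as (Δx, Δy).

(0.5, -2.0)

The blue torus was at about (15.5, 8.9) and moved to about (16.0, 6.9).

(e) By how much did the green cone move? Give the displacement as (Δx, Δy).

(-0.4, 1.0)

The green cone started near (10.5, 2.4) and ended near (10.1, 3.4).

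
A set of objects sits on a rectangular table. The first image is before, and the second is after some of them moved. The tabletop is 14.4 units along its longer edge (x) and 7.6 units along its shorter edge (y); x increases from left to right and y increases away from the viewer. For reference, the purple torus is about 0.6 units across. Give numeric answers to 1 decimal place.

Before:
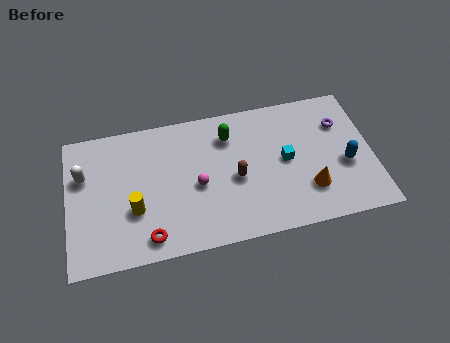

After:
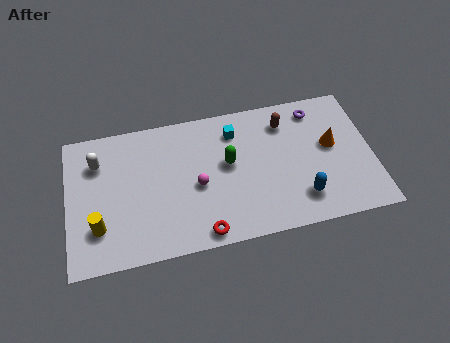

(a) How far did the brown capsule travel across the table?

3.6

The brown capsule moved from about (7.9, 3.4) to (10.4, 6.0), a distance of √(2.5² + 2.6²) ≈ 3.6.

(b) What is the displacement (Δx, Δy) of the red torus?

(2.5, -0.3)

The red torus started near (3.7, 1.1) and ended near (6.2, 0.8).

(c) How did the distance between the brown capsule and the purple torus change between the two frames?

-3.9

They were about 5.5 units apart before and 1.6 after — 3.9 units closer together.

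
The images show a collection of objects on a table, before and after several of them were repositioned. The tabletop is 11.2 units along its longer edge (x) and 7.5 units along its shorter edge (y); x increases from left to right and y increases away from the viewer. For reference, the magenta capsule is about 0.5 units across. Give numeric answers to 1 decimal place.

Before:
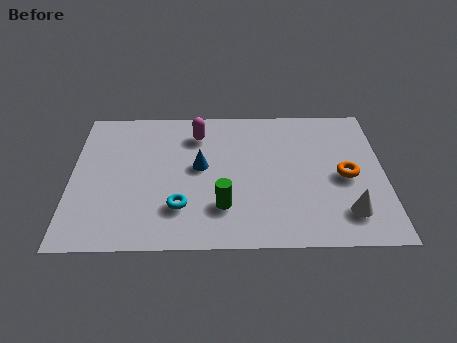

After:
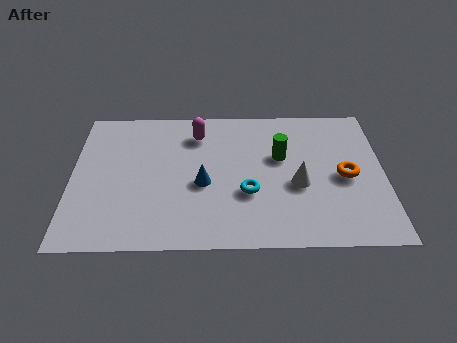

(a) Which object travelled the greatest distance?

the green cylinder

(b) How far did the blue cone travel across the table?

0.9

The blue cone was near (4.6, 4.1) before and (4.7, 3.2) after, so it travelled √(0.1² + 0.9²) ≈ 0.9 units.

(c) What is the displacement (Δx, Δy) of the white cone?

(-1.7, 1.5)

From the two frames, the white cone sits at roughly (9.8, 1.6) before and (8.1, 3.1) after.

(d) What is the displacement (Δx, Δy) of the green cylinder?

(2.1, 2.6)

The green cylinder started near (5.4, 2.0) and ended near (7.5, 4.6).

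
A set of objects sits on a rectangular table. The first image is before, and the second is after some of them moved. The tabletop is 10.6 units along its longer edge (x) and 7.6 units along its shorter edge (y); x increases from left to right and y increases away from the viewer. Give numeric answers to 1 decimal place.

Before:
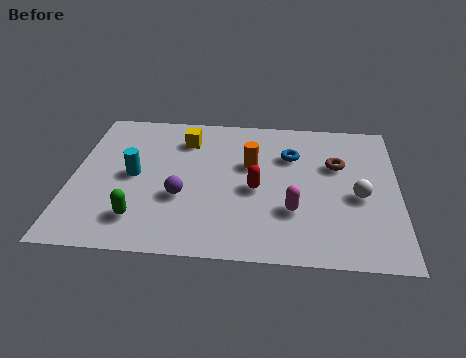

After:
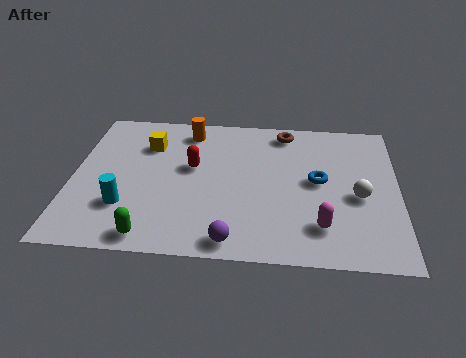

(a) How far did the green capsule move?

0.9

The green capsule moved from about (2.3, 1.6) to (2.7, 0.8), a distance of √(0.4² + 0.8²) ≈ 0.9.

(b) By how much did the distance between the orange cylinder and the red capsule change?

+0.7

Before: roughly 1.3 units apart; after: 2.0. That's 0.7 units further apart.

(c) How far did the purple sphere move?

2.6

The purple sphere moved from about (3.6, 2.8) to (5.3, 0.8), a distance of √(1.7² + 2.0²) ≈ 2.6.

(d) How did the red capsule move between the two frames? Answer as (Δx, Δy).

(-2.1, 1.0)

The red capsule started near (6.0, 3.4) and ended near (3.9, 4.4).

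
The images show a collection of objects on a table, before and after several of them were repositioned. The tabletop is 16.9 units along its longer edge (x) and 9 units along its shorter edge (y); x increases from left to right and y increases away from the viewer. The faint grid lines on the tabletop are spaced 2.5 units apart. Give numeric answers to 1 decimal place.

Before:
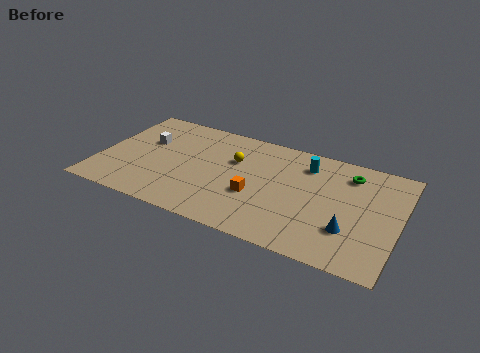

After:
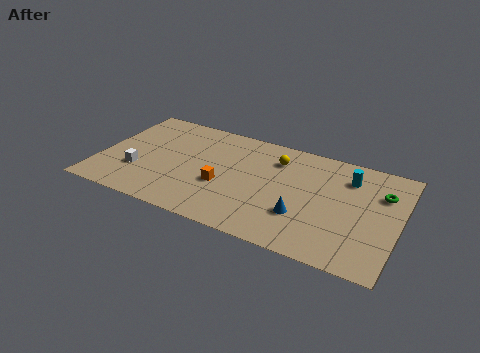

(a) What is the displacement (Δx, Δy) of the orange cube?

(-1.9, 0.1)

The orange cube was at about (9.0, 3.4) and moved to about (7.1, 3.5).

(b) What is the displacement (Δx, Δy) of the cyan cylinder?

(2.4, -0.2)

From the two frames, the cyan cylinder sits at roughly (11.5, 7.1) before and (13.9, 6.9) after.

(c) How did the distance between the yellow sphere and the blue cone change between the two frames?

-3.0

They were about 7.5 units apart before and 4.5 after — 3.0 units closer together.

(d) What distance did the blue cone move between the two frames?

2.6

The blue cone was near (14.3, 2.7) before and (11.7, 2.8) after, so it travelled √(2.6² + 0.1²) ≈ 2.6 units.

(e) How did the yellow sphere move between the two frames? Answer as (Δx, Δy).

(2.3, 1.0)

From the two frames, the yellow sphere sits at roughly (7.5, 5.9) before and (9.8, 6.9) after.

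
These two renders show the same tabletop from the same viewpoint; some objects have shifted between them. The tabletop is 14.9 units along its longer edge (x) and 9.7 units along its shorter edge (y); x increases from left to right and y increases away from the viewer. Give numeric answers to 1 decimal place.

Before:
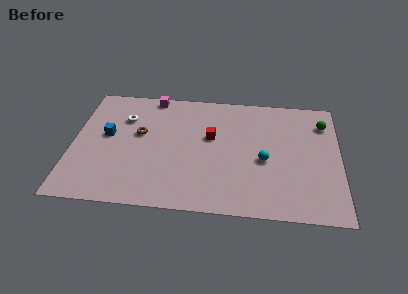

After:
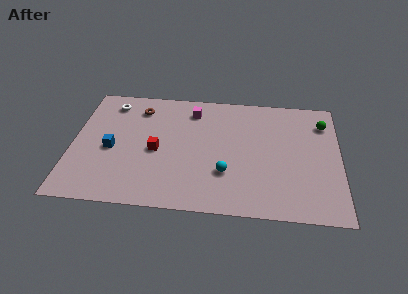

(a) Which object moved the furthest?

the red cube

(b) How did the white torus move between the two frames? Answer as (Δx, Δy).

(-0.8, 1.2)

The white torus started near (2.8, 6.9) and ended near (2.0, 8.1).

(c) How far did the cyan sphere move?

2.4

The cyan sphere moved from about (10.7, 4.2) to (8.6, 3.0), a distance of √(2.1² + 1.2²) ≈ 2.4.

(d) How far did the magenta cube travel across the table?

2.5

The magenta cube was near (4.3, 8.9) before and (6.6, 7.9) after, so it travelled √(2.3² + 1.0²) ≈ 2.5 units.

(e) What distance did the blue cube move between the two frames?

1.1

The blue cube moved from about (1.9, 5.4) to (2.2, 4.3), a distance of √(0.3² + 1.1²) ≈ 1.1.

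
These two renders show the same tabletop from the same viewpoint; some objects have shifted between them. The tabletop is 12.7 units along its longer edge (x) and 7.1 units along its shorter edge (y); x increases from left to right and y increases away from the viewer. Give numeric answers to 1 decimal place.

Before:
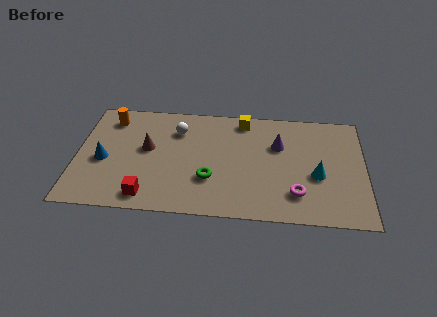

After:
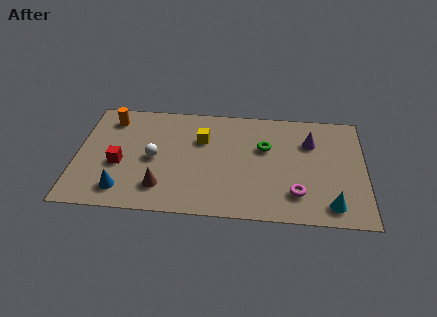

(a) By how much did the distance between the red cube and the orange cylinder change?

-2.2

They were about 5.1 units apart before and 2.9 after — 2.2 units closer together.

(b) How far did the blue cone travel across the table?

2.0

The blue cone moved from about (1.2, 3.1) to (2.1, 1.3), a distance of √(0.9² + 1.8²) ≈ 2.0.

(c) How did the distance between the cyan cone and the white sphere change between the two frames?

+1.5

The distance was about 6.6 in the first image and 8.1 in the second, so they moved 1.5 units further apart.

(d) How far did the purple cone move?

1.4

From (8.9, 4.7) to (10.3, 5.0), the purple cone covered √(1.4² + 0.3²) ≈ 1.4 units.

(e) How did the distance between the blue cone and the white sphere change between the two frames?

-1.4

They were about 3.9 units apart before and 2.5 after — 1.4 units closer together.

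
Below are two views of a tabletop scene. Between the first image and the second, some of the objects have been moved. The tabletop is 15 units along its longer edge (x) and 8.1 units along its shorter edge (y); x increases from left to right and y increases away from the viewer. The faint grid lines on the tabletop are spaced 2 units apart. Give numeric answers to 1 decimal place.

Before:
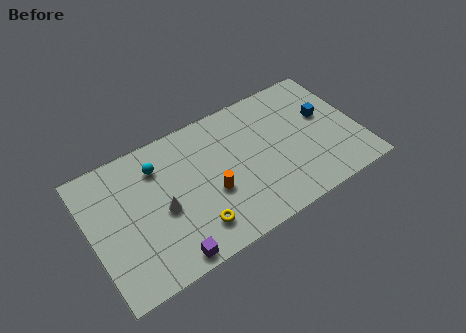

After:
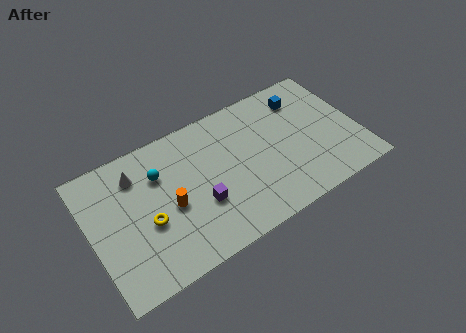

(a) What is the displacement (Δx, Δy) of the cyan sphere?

(0.0, -0.5)

From the two frames, the cyan sphere sits at roughly (4.0, 6.2) before and (4.0, 5.7) after.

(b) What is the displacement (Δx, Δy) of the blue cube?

(-1.0, 1.6)

The blue cube was at about (13.3, 4.8) and moved to about (12.3, 6.4).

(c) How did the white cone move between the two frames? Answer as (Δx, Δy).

(-1.1, 2.7)

From the two frames, the white cone sits at roughly (3.9, 3.6) before and (2.8, 6.3) after.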